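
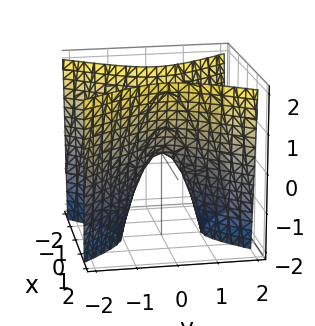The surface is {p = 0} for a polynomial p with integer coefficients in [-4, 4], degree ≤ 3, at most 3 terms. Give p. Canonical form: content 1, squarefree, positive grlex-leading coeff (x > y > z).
3*x^2 - 2*y^2 - z

deg p = 2. A saddle surface; a quadric.
Symmetries: mirror symmetry y ↦ −y ⇒ only even powers of y; the x ↦ −x reflection is a symmetry, so x appears only in even powers.
From the visible intercepts: one x-axis crossing is at x = 0; it crosses the y-axis at the gridline y = 0.
Fitting integer coefficients to these (and the overall shape) gives p.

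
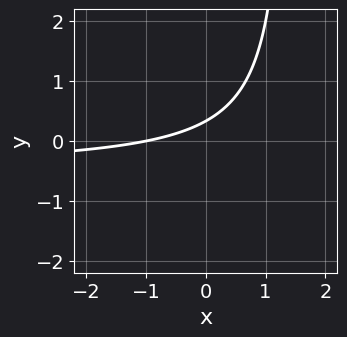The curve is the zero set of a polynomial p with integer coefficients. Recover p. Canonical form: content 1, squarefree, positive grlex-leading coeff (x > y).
2*x*y + x - 3*y + 1

deg p = 2. A generic line meets the curve in up to 2 points.
Observable constraints: it meets the x-axis at x = -1 (among the integer gridlines).
Putting this together gives p.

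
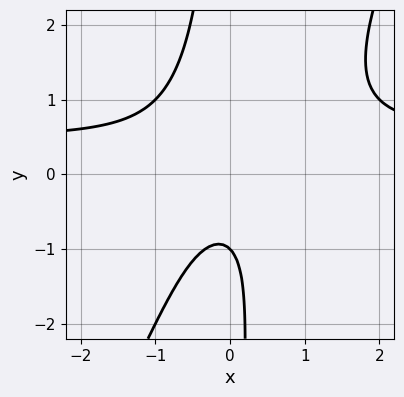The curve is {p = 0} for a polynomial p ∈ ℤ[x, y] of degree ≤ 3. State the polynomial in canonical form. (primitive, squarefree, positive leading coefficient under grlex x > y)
2*x^2*y - x*y^2 - x^2 - y - 1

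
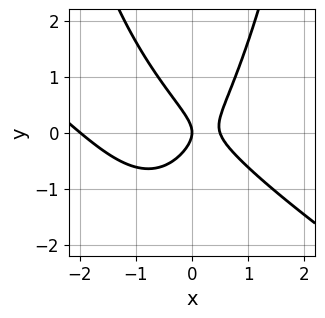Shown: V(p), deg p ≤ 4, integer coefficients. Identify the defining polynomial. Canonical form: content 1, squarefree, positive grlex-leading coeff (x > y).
2*x^3 + 3*x^2*y + 3*x^2 - 3*y^2 - 2*x

1. deg p = 3. The shape is more complex than any degree-2 curve.
2. Reading off the gridlines: among the integer gridlines, it crosses the x-axis at x ∈ {-2, 0}; one y-axis crossing is at y = 0.
3. Assembling these constraints gives the stated polynomial.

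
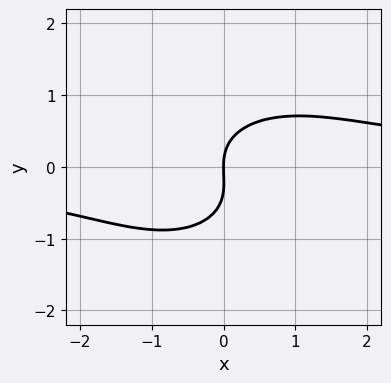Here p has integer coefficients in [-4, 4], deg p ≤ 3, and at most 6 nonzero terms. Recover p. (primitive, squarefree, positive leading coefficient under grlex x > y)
2*x^2*y + 3*y^3 + y^2 - 3*x

The degree is 3 — a generic line meets the curve in up to 3 points.
From the axis intercepts and sections: one y-axis crossing is at y = 0; it crosses the x-axis at the gridline x = 0.
Solving for integer coefficients yields p as stated.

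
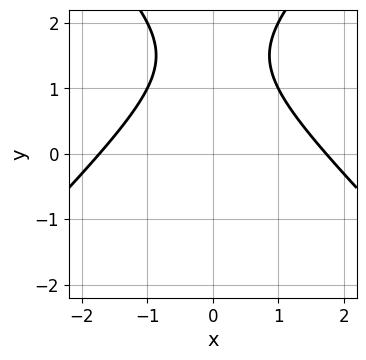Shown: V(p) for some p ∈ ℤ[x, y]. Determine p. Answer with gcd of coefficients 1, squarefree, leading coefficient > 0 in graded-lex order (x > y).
x^2 - y^2 + 3*y - 3

deg p = 2. A generic line meets the curve in up to 2 points.
Symmetries: the x ↦ −x reflection is a symmetry, so x appears only in even powers.
From the visible intercepts: it misses every integer gridline on the y-axis.
Assembling these constraints gives the stated polynomial.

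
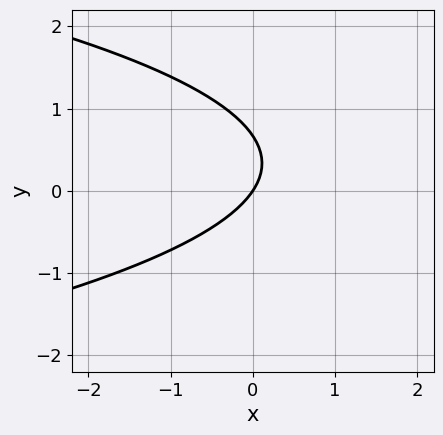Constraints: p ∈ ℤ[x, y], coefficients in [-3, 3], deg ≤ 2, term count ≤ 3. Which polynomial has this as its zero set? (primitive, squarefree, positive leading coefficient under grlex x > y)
(a) Degree: a generic line meets the curve in up to 2 points, so deg p = 2.
(b) Against the integer gridlines: it crosses the x-axis at the gridline x = 0; it crosses the y-axis at the gridline y = 0.
(c) Assembling these constraints gives the stated polynomial.

3*y^2 + 3*x - 2*y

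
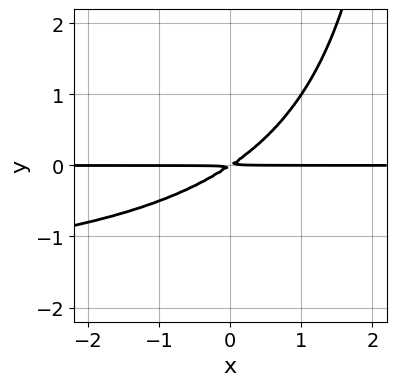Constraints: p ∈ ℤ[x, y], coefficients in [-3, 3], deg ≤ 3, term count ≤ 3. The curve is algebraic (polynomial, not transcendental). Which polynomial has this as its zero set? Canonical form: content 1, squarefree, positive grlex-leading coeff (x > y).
x*y^2 + 2*x*y - 3*y^2

First, degree: the shape is more complex than any degree-2 curve, so deg p = 3.
Then, reading off the gridlines: every point of the x-axis in the box is on the curve.
Finally, these observations pin down the coefficients.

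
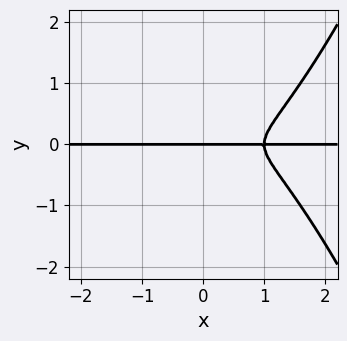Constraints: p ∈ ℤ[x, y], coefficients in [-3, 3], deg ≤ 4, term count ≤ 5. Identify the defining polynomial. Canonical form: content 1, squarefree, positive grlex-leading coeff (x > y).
2*x^3*y - 2*x^2*y - 3*y^3

Degree: the shape is more complex than any degree-3 curve, so deg p = 4.
From the axis intercepts and sections: the visible x-axis segment lies entirely on the curve; it crosses the y-axis at the gridline y = 0.
Solving for integer coefficients yields p as stated.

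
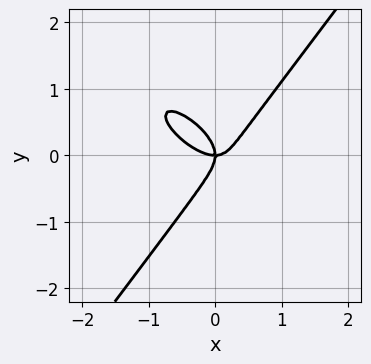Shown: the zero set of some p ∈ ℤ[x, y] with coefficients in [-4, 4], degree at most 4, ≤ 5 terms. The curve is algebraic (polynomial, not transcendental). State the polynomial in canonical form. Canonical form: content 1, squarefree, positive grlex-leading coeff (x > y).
3*x^3 + 3*x^2*y - 3*y^3 - 2*x*y

First, degree: the shape is more complex than any degree-2 curve, so deg p = 3.
Then, from the axis intercepts and sections: one x-axis crossing is at x = 0; one y-axis crossing is at y = 0.
Finally, these observations pin down the coefficients.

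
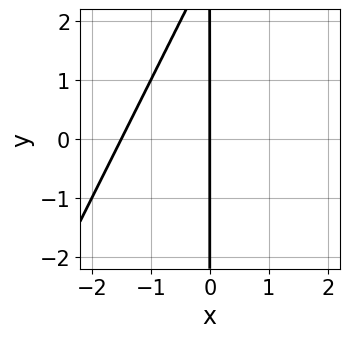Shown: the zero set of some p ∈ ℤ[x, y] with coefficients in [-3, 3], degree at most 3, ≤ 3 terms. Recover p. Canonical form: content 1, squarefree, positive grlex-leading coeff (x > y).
2*x^2 - x*y + 3*x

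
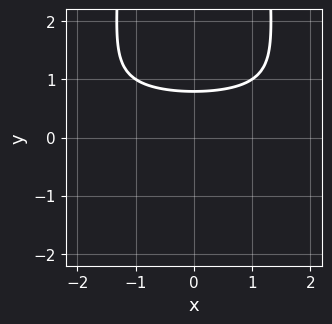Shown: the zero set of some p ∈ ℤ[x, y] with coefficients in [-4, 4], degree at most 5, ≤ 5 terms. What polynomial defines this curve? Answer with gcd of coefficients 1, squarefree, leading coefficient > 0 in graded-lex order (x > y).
(a) The degree is 4 — no degree-3 curve has this shape.
(b) Symmetries: it's symmetric under x → −x, forcing even powers of x.
(c) Observable constraints: the curve avoids every integer x-axis point in the box.
(d) Assembling these constraints gives the stated polynomial.

x^2*y^2 - y^2 - 3*y + 3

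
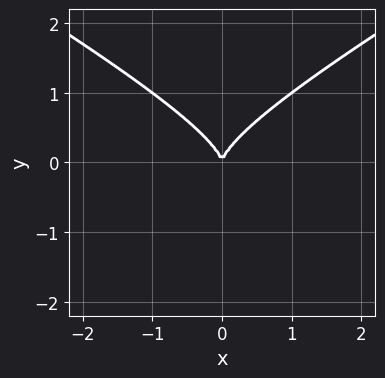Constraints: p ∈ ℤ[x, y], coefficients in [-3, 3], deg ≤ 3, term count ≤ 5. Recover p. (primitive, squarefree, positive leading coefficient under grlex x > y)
x^2*y - 3*y^3 + 2*x^2

(a) deg p = 3. A generic line meets the curve in up to 3 points.
(b) Symmetries: it's symmetric under x → −x, forcing even powers of x.
(c) From the axis intercepts and sections: it crosses the y-axis at the gridline y = 0; it meets the x-axis at x = 0 (among the integer gridlines).
(d) The integer polynomial consistent with all of this is the stated p.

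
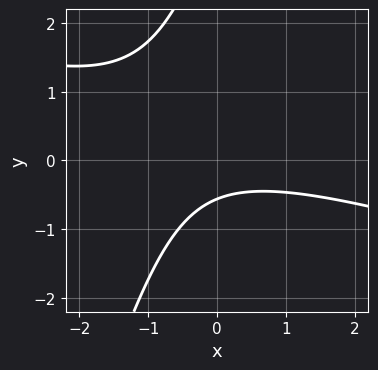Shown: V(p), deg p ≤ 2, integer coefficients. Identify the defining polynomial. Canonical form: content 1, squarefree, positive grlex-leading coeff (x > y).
1. deg p = 2. No degree-1 curve has this shape.
2. Checking where it meets the axes: the curve avoids every integer x-axis point in the box.
3. Fitting integer coefficients to these (and the overall shape) gives p.

x^2 + 3*x*y - y^2 + 3*y + 2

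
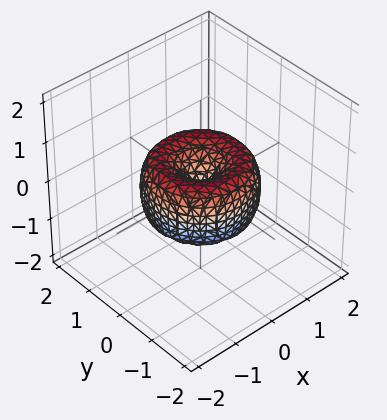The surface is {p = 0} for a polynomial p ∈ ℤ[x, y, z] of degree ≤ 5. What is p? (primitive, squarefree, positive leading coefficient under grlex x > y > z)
2*x^4 + 4*x^2*y^2 + 2*y^4 - 3*x^2 - 3*y^2 + 2*z^2

(a) deg p = 4. A generic line meets the surface in up to 4 points.
(b) Symmetry: every cross-section ⟂ z is a circle, so x, y appear only via x² + y².
(c) From the visible intercepts: a circular section at z = 0 has radius between 1 and 2; it meets the x-axis at x = 0 (among the integer gridlines); it meets the y-axis at y = 0 (among the integer gridlines); it meets the z-axis at z = 0 (among the integer gridlines).
(d) Together with the visible shape, these determine p as stated.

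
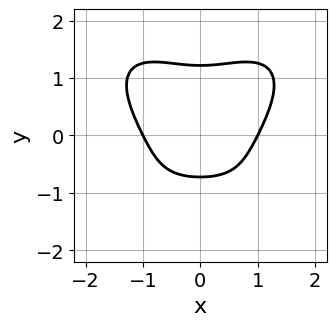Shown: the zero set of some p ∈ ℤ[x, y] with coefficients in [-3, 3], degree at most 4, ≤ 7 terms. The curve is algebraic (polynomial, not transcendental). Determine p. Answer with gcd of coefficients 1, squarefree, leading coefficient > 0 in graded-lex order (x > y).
First, the degree is 4 — a generic line meets the curve in up to 4 points.
Then, symmetries: the x ↦ −x reflection is a symmetry, so x appears only in even powers.
Next, reading off the gridlines: among the integer gridlines, it crosses the x-axis at x ∈ {-1, 1}.
Finally, matching integer coefficients to the picture gives p.

x^4 + y^4 - x^2*y - y - 1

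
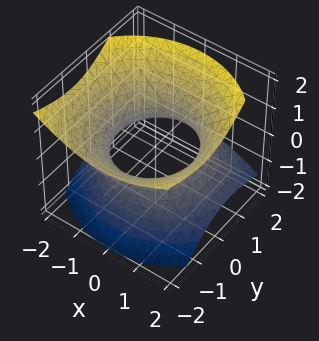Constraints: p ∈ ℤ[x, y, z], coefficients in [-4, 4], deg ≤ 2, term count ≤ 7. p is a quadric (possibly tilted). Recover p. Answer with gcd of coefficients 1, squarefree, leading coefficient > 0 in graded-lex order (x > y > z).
2*x^2 + 2*y^2 + 2*y*z - 3*z^2 - 3

1. The degree is 2 — a generic line meets the surface in up to 2 points.
2. Observable constraints: the surface avoids every integer z-axis point in the box.
3. Together with the visible shape, these determine p as stated.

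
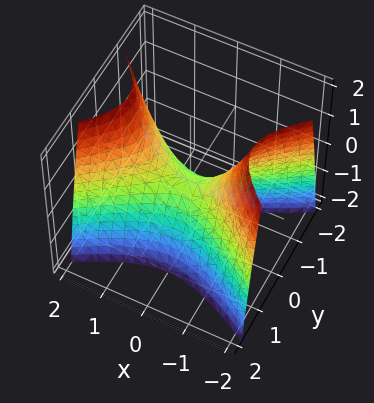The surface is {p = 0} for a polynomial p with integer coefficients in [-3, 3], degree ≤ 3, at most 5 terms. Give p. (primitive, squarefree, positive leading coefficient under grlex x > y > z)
x^2 - 2*y^2 - z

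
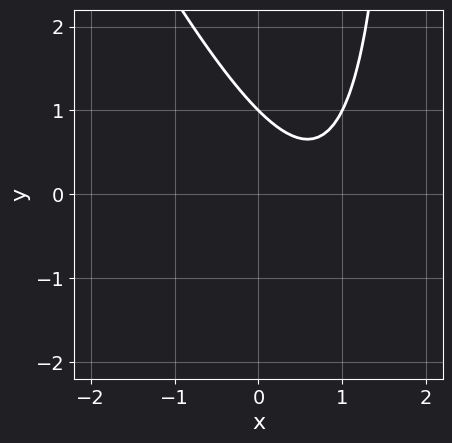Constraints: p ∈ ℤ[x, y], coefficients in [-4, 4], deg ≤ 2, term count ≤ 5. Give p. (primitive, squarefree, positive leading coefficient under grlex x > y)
2*x^2 + x*y - 3*x - 2*y + 2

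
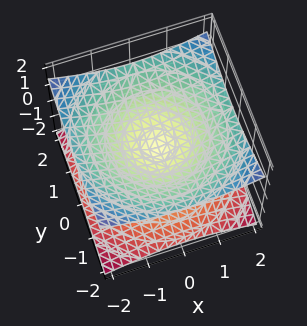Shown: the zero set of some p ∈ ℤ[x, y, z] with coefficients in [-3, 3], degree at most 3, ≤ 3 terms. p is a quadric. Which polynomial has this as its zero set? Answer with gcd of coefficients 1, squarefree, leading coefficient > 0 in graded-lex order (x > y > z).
x^2 + y^2 - 3*z^2

First, deg p = 2. Two nappes meeting at a single point; a quadric.
Next, symmetry: every cross-section ⟂ z is a circle, so x, y appear only via x² + y²; it's symmetric under z → −z, forcing even powers of z.
Then, from the axis intercepts and sections: it crosses the z-axis at the gridline z = 0; one y-axis crossing is at y = 0.
Finally, fitting integer coefficients to these (and the overall shape) gives p.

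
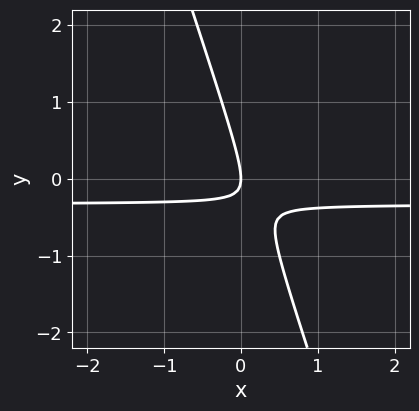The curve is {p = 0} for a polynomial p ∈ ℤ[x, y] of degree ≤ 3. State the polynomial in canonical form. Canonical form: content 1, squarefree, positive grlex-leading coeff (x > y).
First, degree: no degree-1 curve has this shape, so deg p = 2.
Then, from the visible intercepts: one x-axis crossing is at x = 0; one y-axis crossing is at y = 0.
Finally, matching integer coefficients to the picture gives p.

3*x*y + y^2 + x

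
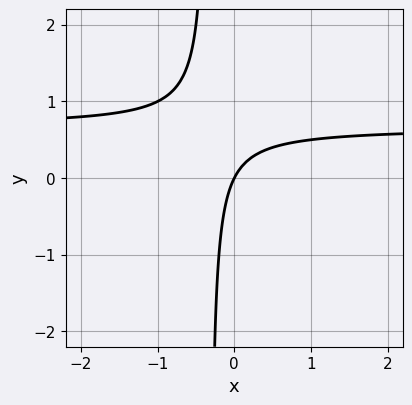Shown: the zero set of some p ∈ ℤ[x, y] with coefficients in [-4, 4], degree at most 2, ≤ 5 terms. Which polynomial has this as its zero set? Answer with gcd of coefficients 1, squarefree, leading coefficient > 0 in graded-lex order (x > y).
3*x*y - 2*x + y

1. Degree: the shape is more complex than any degree-1 curve, so deg p = 2.
2. Against the integer gridlines: it meets the x-axis at x = 0 (among the integer gridlines); it crosses the y-axis at the gridline y = 0.
3. Putting this together gives p.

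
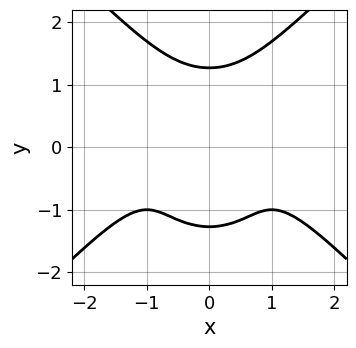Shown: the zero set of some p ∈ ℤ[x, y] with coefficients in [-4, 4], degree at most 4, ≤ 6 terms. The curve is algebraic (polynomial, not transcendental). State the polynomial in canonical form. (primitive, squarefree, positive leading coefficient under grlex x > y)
x^4 - y^4 + 2*x^2*y + y^2 + 1

First, the degree is 4 — the shape is more complex than any degree-3 curve.
Next, symmetries: the x ↦ −x reflection is a symmetry, so x appears only in even powers.
Then, from the axis intercepts and sections: it misses every integer gridline on the x-axis.
Finally, matching integer coefficients to the picture gives p.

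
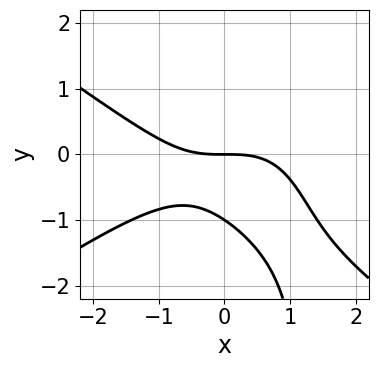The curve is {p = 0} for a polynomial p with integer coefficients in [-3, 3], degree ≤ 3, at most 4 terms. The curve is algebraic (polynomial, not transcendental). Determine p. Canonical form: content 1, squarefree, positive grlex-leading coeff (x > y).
x^3 - 2*x*y^2 + 3*y^2 + 3*y

First, degree: a generic line meets the curve in up to 3 points, so deg p = 3.
Then, reading off the gridlines: the y-axis gridline crossings are at y ∈ {-1, 0}; it meets the x-axis at x = 0 (among the integer gridlines).
Finally, fitting integer coefficients to these (and the overall shape) gives p.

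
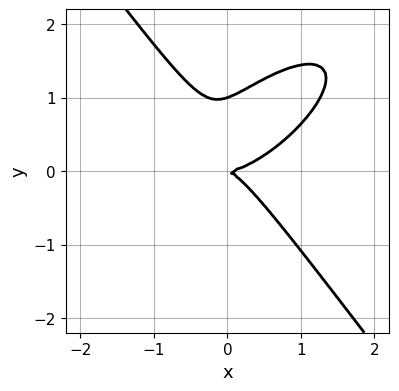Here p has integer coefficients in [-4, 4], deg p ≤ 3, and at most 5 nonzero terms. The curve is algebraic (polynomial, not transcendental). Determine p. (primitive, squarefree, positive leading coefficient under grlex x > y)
3*x^3 - 3*x^2*y + 3*y^3 - x*y - 3*y^2

deg p = 3. The shape is more complex than any degree-2 curve.
Reading off the gridlines: it crosses the x-axis at the gridline x = 0; among the integer gridlines, it crosses the y-axis at y ∈ {0, 1}.
Solving for integer coefficients yields p as stated.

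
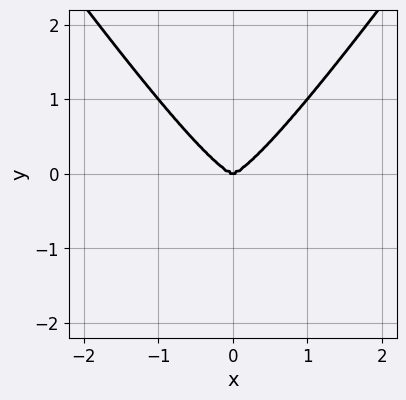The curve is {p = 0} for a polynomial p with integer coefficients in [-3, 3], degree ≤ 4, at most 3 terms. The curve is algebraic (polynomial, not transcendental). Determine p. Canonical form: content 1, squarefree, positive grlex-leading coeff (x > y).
2*x^4 - x^2*y^2 - y^3

(a) deg p = 4. No degree-3 curve has this shape.
(b) Symmetries: mirror symmetry x ↦ −x ⇒ only even powers of x.
(c) Checking where it meets the axes: one x-axis crossing is at x = 0; one y-axis crossing is at y = 0.
(d) These observations pin down the coefficients.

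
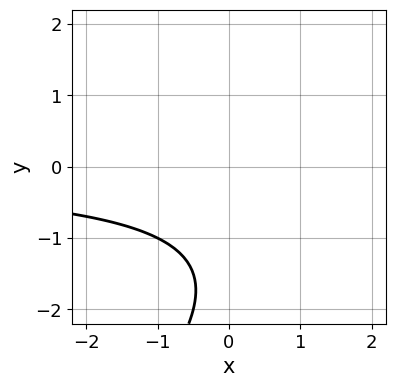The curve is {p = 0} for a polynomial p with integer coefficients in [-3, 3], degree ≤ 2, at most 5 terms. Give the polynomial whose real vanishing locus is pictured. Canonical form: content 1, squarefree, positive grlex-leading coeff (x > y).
1. Degree: no degree-1 curve has this shape, so deg p = 2.
2. Observable constraints: no y-intercept at any integer in the box; it misses every integer gridline on the x-axis.
3. Fitting integer coefficients to these (and the overall shape) gives p.

x*y - y^2 - 3*y - 3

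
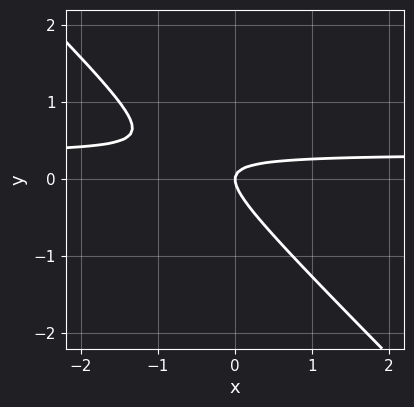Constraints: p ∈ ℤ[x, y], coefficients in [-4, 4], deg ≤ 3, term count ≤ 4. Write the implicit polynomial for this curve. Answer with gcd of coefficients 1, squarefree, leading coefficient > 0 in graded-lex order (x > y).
1. deg p = 2. No degree-1 curve has this shape.
2. Against the integer gridlines: it meets the x-axis at x = 0 (among the integer gridlines); one y-axis crossing is at y = 0.
3. Together with the visible shape, these determine p as stated.

3*x*y + 3*y^2 - x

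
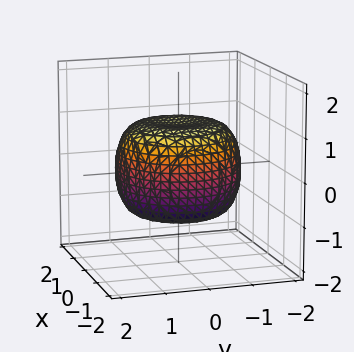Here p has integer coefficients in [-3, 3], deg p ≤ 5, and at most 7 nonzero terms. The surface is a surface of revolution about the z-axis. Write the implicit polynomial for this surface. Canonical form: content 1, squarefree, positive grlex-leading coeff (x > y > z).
1. The degree is 4 — a generic line meets the surface in up to 4 points.
2. Symmetries: rotational symmetry about the z-axis ⇒ p depends on x, y only through x² + y².
3. Checking where it meets the axes: a circular section at z = 0 has radius between 1 and 2; among the integer gridlines, it crosses the z-axis at z ∈ {-1, 1}.
4. Assembling these constraints gives the stated polynomial.

x^4 + 2*x^2*y^2 + y^4 - x^2 - y^2 + 2*z^2 - 2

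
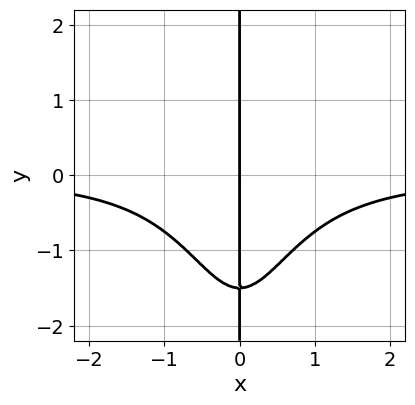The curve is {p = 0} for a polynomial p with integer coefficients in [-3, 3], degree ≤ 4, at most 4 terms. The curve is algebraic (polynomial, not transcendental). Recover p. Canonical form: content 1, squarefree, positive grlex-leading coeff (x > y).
2*x^3*y + 2*x*y + 3*x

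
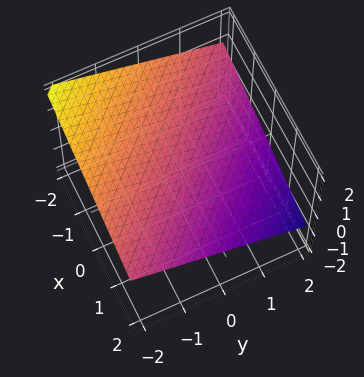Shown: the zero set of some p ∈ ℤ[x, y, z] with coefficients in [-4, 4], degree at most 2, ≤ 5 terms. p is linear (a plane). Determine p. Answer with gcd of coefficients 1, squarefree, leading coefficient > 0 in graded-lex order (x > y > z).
(a) deg p = 1. The surface is flat (a plane).
(b) Observable constraints: it crosses the x-axis at the gridline x = 2; it crosses the y-axis at the gridline y = 2.
(c) Assembling these constraints gives the stated polynomial.

x + y + 3*z - 2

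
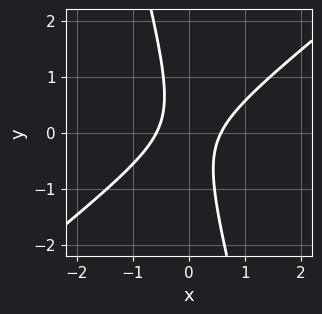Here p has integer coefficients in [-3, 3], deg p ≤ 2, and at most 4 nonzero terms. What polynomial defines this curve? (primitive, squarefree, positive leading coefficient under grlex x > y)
(a) deg p = 2.
(b) Checking where it meets the axes: the curve avoids every integer y-axis point in the box.
(c) The integer polynomial consistent with all of this is the stated p.

3*x^2 - 3*x*y - y^2 - 1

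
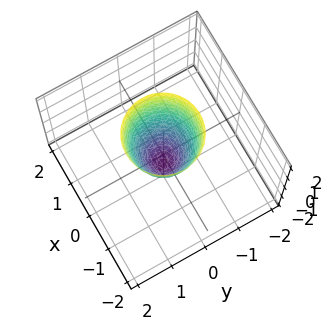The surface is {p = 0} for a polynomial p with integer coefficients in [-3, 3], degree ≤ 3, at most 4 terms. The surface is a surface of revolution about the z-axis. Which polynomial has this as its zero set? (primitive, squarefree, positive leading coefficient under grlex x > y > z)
3*x^2 + 3*y^2 - z - 1

(a) deg p = 2.
(b) Symmetry: the z-axis is an axis of rotation, so x and y enter only as x² + y².
(c) From the visible intercepts: a circular section at z = 2 has radius exactly 1; it crosses the z-axis at the gridline z = -1.
(d) Fitting integer coefficients to these (and the overall shape) gives p.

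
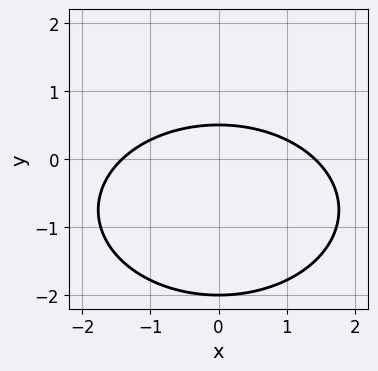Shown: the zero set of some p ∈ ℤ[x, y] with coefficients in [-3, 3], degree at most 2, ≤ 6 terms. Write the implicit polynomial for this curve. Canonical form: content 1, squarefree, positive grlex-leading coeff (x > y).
x^2 + 2*y^2 + 3*y - 2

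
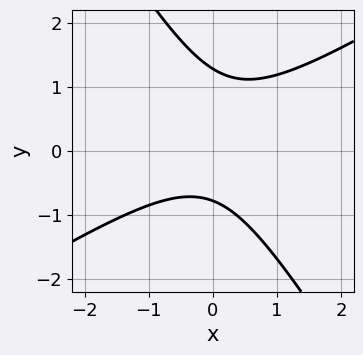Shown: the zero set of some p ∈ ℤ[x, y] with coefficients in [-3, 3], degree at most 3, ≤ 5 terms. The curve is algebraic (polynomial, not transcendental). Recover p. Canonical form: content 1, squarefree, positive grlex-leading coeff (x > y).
2*x^2 - 2*x*y - 2*y^2 + y + 2

1. Degree: no degree-1 curve has this shape, so deg p = 2.
2. Observable constraints: no x-intercept at any integer in the box.
3. Fitting integer coefficients to these (and the overall shape) gives p.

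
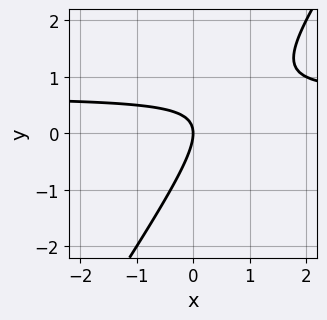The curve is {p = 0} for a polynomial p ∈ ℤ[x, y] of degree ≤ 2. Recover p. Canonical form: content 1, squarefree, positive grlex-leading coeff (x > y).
(a) The degree is 2 — the shape is more complex than any degree-1 curve.
(b) From the axis intercepts and sections: one y-axis crossing is at y = 0; it meets the x-axis at x = 0 (among the integer gridlines).
(c) Solving for integer coefficients yields p as stated.

3*x*y - 2*y^2 - 2*x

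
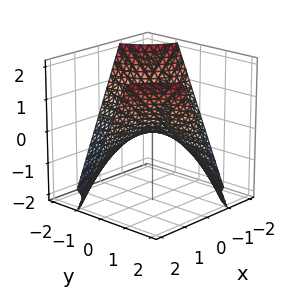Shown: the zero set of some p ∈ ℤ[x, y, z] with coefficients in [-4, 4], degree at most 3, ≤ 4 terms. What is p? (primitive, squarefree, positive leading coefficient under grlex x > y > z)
First, deg p = 2. A saddle surface; a quadric.
Next, reading off the gridlines: the visible y-axis segment lies entirely on the surface; the visible x-axis segment lies entirely on the surface; one z-axis crossing is at z = 0.
Finally, putting this together gives p.

x*y - z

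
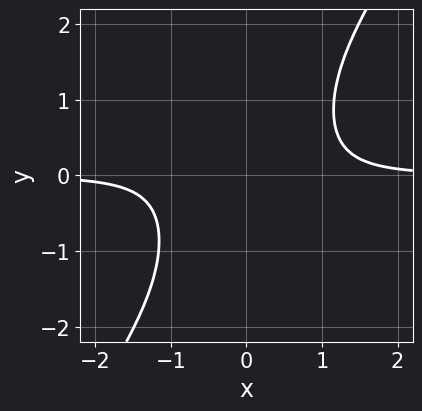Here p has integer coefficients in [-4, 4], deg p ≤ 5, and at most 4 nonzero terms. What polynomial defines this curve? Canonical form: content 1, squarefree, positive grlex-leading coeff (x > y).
1. Degree: no degree-3 curve has this shape, so deg p = 4.
2. Observable constraints: the curve avoids every integer y-axis point in the box; no x-intercept at any integer in the box.
3. Fitting integer coefficients to these (and the overall shape) gives p.

3*x^3*y - 2*x^2*y^2 - 2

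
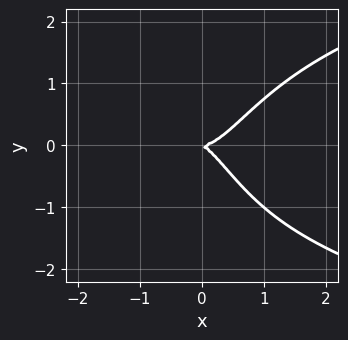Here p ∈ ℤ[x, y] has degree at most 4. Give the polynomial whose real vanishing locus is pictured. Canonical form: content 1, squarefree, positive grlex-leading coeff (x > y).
Degree: no degree-3 curve has this shape, so deg p = 4.
Against the integer gridlines: it meets the x-axis at x = 0 (among the integer gridlines); it crosses the y-axis at the gridline y = 0.
Matching integer coefficients to the picture gives p.

2*x^2*y^2 - 3*x^3 + x*y + 2*y^2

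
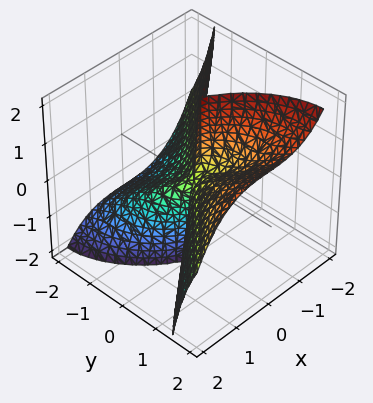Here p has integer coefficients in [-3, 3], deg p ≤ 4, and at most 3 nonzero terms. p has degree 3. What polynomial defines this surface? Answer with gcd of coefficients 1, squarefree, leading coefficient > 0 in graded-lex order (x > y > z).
(a) deg p = 3. No degree-2 surface has this shape.
(b) Against the integer gridlines: it crosses the x-axis at the gridline x = 0; every point of the z-axis in the box is on the surface; it meets the y-axis at y = 0 (among the integer gridlines).
(c) Together with the visible shape, these determine p as stated.

2*x^3 - 2*y^3 + 3*y^2*z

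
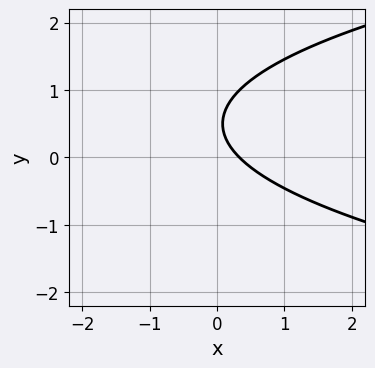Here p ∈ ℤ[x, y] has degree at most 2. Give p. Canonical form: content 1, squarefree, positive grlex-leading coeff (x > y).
First, deg p = 2. A generic line meets the curve in up to 2 points.
Next, against the integer gridlines: no y-intercept at any integer in the box.
Finally, these observations pin down the coefficients.

3*y^2 - 3*x - 3*y + 1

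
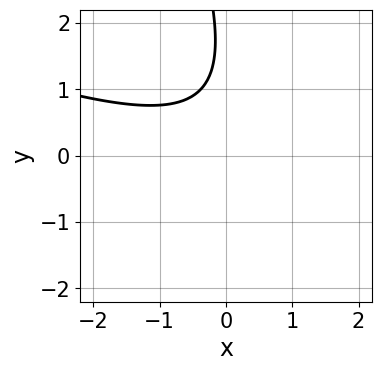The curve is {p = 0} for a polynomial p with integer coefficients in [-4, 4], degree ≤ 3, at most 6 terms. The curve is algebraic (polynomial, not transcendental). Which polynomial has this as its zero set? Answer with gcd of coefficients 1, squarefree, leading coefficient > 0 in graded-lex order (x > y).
x^2 + 3*x*y + y^2 - 3*y + 3

The degree is 2 — the shape is more complex than any degree-1 curve.
From the visible intercepts: no x-intercept at any integer in the box; the curve avoids every integer y-axis point in the box.
Fitting integer coefficients to these (and the overall shape) gives p.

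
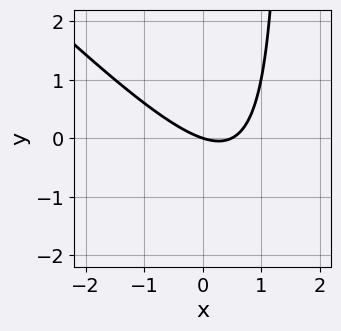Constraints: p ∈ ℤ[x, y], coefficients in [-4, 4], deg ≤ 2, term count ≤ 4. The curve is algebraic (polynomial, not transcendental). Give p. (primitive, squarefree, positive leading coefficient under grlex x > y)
Degree: the shape is more complex than any degree-1 curve, so deg p = 2.
Checking where it meets the axes: it meets the x-axis at x = 0 (among the integer gridlines); one y-axis crossing is at y = 0.
Together with the visible shape, these determine p as stated.

2*x^2 + 2*x*y - x - 3*y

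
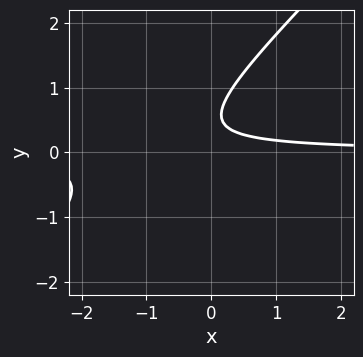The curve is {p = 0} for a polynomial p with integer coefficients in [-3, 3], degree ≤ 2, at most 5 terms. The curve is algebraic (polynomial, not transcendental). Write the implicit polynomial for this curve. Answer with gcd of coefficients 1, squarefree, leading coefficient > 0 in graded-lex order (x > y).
3*x*y - 3*y^2 + 3*y - 1

First, the degree is 2 — the shape is more complex than any degree-1 curve.
Then, from the visible intercepts: the curve avoids every integer x-axis point in the box; the curve avoids every integer y-axis point in the box.
Finally, the integer polynomial consistent with all of this is the stated p.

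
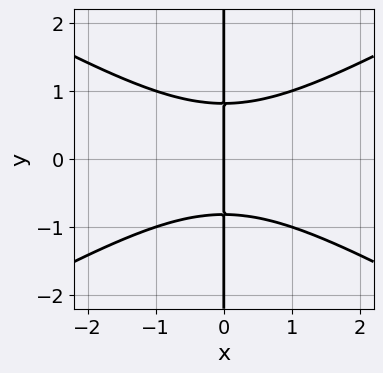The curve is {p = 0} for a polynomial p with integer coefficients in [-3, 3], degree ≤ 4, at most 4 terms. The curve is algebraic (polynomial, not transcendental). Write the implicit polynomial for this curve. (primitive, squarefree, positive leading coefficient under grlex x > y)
deg p = 3. A generic line meets the curve in up to 3 points.
Symmetries: mirror symmetry y ↦ −y ⇒ only even powers of y.
Against the integer gridlines: one x-axis crossing is at x = 0; every point of the y-axis in the box is on the curve.
These observations pin down the coefficients.

x^3 - 3*x*y^2 + 2*x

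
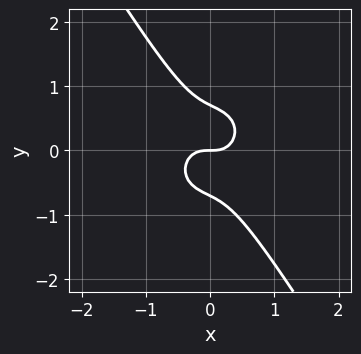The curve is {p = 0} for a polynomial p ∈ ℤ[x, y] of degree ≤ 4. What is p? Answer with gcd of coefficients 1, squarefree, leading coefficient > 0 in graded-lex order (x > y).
1. deg p = 3. The shape is more complex than any degree-2 curve.
2. From the visible intercepts: one x-axis crossing is at x = 0; it crosses the y-axis at the gridline y = 0.
3. These observations pin down the coefficients.

3*x^3 + 2*x*y^2 + 2*y^3 - y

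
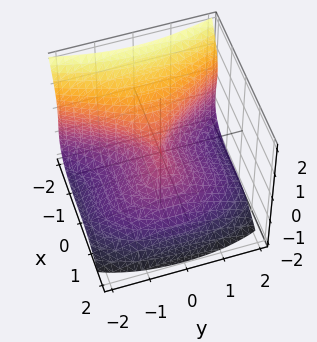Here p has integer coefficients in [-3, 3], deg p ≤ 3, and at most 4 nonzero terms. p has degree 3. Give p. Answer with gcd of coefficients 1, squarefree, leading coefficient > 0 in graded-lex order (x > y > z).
1. Degree: no degree-2 surface has this shape, so deg p = 3.
2. From the axis intercepts and sections: it crosses the z-axis at the gridline z = 0; it meets the x-axis at x = 0 (among the integer gridlines); it meets the y-axis at y = 0 (among the integer gridlines).
3. Fitting integer coefficients to these (and the overall shape) gives p.

3*x^3 - x^2*z + 3*z^3 + 3*y^2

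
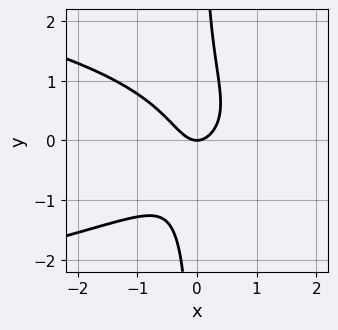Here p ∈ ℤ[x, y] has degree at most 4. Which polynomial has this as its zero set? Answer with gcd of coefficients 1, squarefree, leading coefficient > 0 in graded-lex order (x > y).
2*x*y^2 + 2*x^2 - y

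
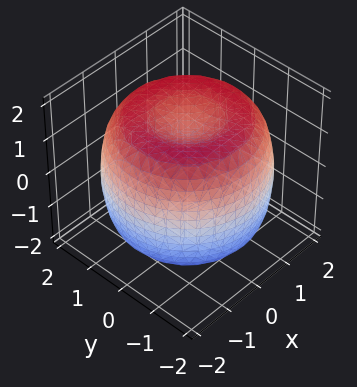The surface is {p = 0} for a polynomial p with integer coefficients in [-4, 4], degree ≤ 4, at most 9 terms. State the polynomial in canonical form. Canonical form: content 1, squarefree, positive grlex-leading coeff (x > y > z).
First, degree: no degree-3 surface has this shape, so deg p = 4.
Then, by symmetry, every cross-section ⟂ z is a circle, so x, y appear only via x² + y².
Then, from the axis intercepts and sections: a circular section at z = 0 has radius between 1 and 2.
Finally, these observations pin down the coefficients.

x^4 + 2*x^2*y^2 + y^4 - 3*x^2 - 3*y^2 + 2*z^2 - 3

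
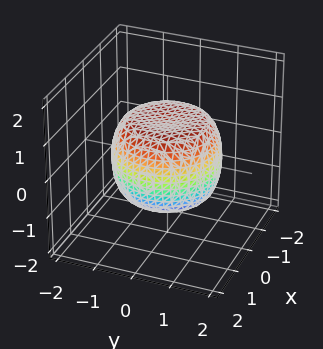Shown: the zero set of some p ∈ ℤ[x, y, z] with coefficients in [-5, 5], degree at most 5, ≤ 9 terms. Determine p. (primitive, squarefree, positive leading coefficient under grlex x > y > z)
First, degree: the shape is more complex than any degree-3 surface, so deg p = 4.
Next, by symmetry, every cross-section ⟂ z is a circle, so x, y appear only via x² + y².
Next, against the integer gridlines: among the integer gridlines, it crosses the z-axis at z ∈ {-1, 1}; a circular section at z = 1 has radius exactly 1.
Finally, these observations pin down the coefficients.

2*x^4 + 4*x^2*y^2 + 2*y^4 - 2*x^2 - 2*y^2 + 3*z^2 - 3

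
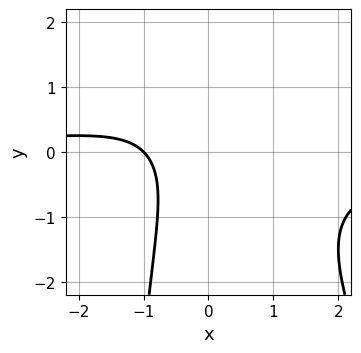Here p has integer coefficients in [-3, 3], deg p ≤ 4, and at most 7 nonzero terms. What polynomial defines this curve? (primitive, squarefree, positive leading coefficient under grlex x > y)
1. Degree: a generic line meets the curve in up to 3 points, so deg p = 3.
2. Observable constraints: it meets the x-axis at x = -1 (among the integer gridlines); the curve avoids every integer y-axis point in the box.
3. The integer polynomial consistent with all of this is the stated p.

3*x^2*y + x*y^2 + 2*y^2 + 3*x + 3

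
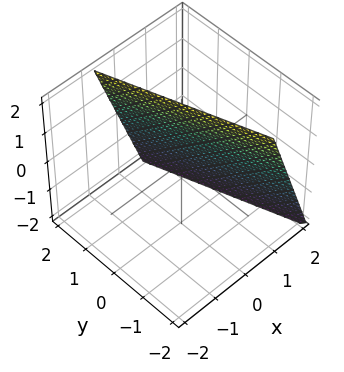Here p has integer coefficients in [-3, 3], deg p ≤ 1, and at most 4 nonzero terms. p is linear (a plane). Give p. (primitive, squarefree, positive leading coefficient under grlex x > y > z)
3*x + y + z - 2

First, deg p = 1. Every cross-section is a straight line — this is a plane.
Then, against the integer gridlines: it crosses the z-axis at the gridline z = 2; it meets the y-axis at y = 2 (among the integer gridlines).
Finally, matching integer coefficients to the picture gives p.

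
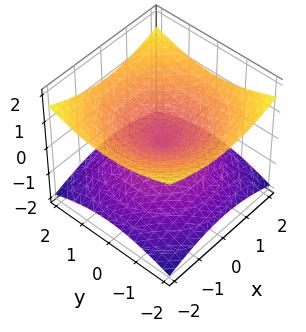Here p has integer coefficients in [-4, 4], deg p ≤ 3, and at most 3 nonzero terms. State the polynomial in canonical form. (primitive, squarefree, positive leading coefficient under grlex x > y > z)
x^2 + y^2 - 3*z^2

1. The degree is 2 — a double cone through the origin; a quadric.
2. Symmetries: rotational symmetry about the z-axis ⇒ p depends on x, y only through x² + y²; the z ↦ −z reflection is a symmetry, so z appears only in even powers.
3. Checking where it meets the axes: one x-axis crossing is at x = 0; one y-axis crossing is at y = 0; a circular section at z = -1 has radius between 1 and 2.
4. Together with the visible shape, these determine p as stated.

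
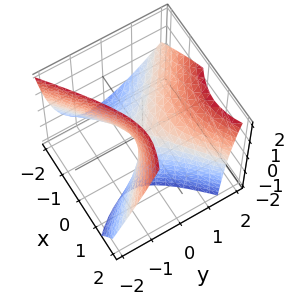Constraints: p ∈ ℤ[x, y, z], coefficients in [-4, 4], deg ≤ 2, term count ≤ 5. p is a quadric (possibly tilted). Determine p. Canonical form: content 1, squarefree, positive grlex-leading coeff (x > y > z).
2*x^2 - 2*x*z - 3*y^2 + 2*y*z + 2*z

1. The degree is 2 — the shape is more complex than any degree-1 surface.
2. Observable constraints: it crosses the y-axis at the gridline y = 0; it meets the z-axis at z = 0 (among the integer gridlines); it crosses the x-axis at the gridline x = 0.
3. Assembling these constraints gives the stated polynomial.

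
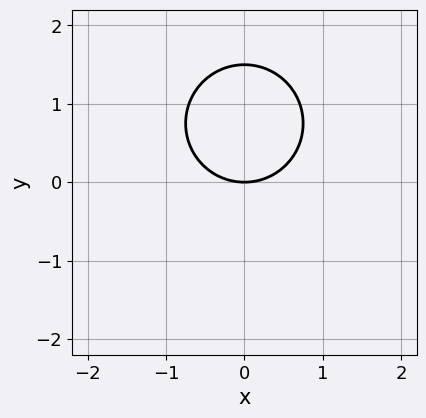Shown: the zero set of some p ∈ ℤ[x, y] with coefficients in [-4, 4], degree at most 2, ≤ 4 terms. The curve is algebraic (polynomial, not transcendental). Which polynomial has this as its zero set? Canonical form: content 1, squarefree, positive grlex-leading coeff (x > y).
2*x^2 + 2*y^2 - 3*y

1. deg p = 2. The shape is more complex than any degree-1 curve.
2. Symmetries: mirror symmetry x ↦ −x ⇒ only even powers of x.
3. Observable constraints: it crosses the y-axis at the gridline y = 0; one x-axis crossing is at x = 0.
4. Solving for integer coefficients yields p as stated.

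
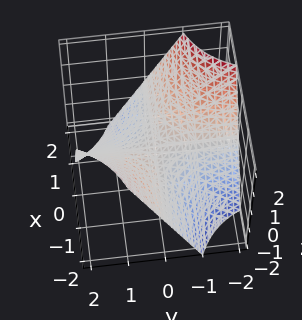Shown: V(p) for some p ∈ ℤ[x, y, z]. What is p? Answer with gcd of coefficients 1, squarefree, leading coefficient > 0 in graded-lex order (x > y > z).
x*y + z

First, deg p = 2.
Next, reading off the gridlines: the visible x-axis segment lies entirely on the surface; every point of the y-axis in the box is on the surface; it crosses the z-axis at the gridline z = 0.
Finally, these observations pin down the coefficients.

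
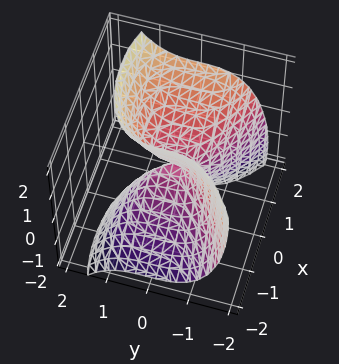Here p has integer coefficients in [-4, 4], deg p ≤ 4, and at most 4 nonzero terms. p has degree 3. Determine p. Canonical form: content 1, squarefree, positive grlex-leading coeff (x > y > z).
3*y^3 + 3*x^2 - 3*x*z - 2*z^2

(a) The degree is 3 — the shape is more complex than any degree-2 surface.
(b) Against the integer gridlines: one x-axis crossing is at x = 0; it crosses the y-axis at the gridline y = 0; it meets the z-axis at z = 0 (among the integer gridlines).
(c) Solving for integer coefficients yields p as stated.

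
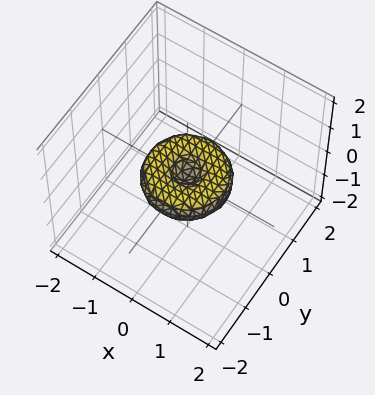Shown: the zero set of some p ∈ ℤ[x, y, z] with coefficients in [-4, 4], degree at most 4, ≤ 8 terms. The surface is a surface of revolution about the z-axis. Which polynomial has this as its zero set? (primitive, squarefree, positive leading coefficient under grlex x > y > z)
The degree is 4 — a generic line meets the surface in up to 4 points.
Symmetry: every cross-section ⟂ z is a circle, so x, y appear only via x² + y².
Against the integer gridlines: a circular section at z = 0 has radius exactly 1; among the integer gridlines, it crosses the x-axis at x ∈ {-1, 0, 1}; it meets the z-axis at z = 0 (among the integer gridlines); the y-axis gridline crossings are at y ∈ {-1, 0, 1}.
Assembling these constraints gives the stated polynomial.

x^4 + 2*x^2*y^2 + y^4 - x^2 - y^2 + 2*z^2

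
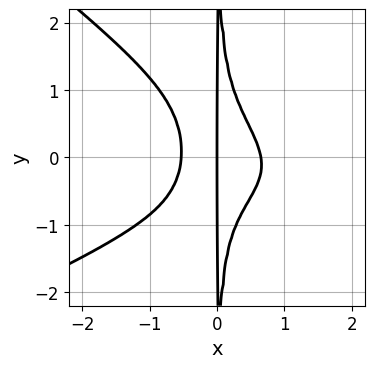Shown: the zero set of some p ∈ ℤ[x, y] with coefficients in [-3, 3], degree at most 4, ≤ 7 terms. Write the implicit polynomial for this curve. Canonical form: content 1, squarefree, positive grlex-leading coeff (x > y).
x^4 - x^3*y - 3*x^2*y^2 - 3*x^3 + x

1. deg p = 4. The shape is more complex than any degree-3 curve.
2. From the axis intercepts and sections: one x-axis crossing is at x = 0; the visible y-axis segment lies entirely on the curve.
3. These observations pin down the coefficients.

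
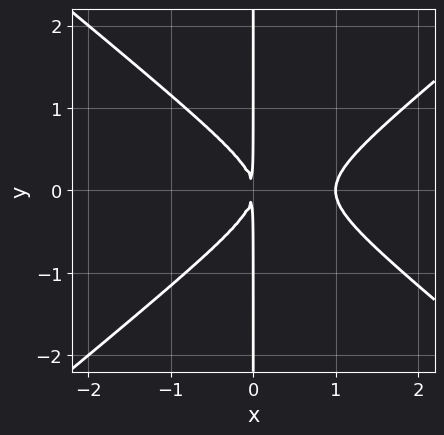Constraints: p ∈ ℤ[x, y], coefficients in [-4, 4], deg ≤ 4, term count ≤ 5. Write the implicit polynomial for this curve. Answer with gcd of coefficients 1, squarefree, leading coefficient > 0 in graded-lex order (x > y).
First, deg p = 3. No degree-2 curve has this shape.
Then, symmetries: it's symmetric under y → −y, forcing even powers of y.
Next, from the axis intercepts and sections: the visible y-axis segment lies entirely on the curve; it crosses the x-axis at the gridline x = 1.
Finally, together with the visible shape, these determine p as stated.

2*x^3 - 3*x*y^2 - 2*x^2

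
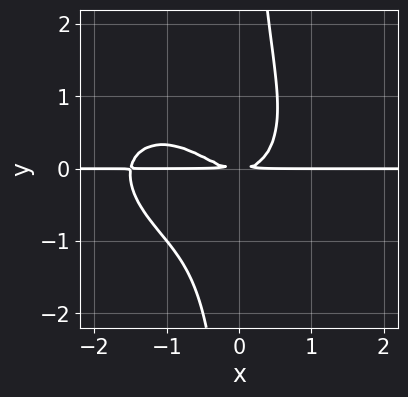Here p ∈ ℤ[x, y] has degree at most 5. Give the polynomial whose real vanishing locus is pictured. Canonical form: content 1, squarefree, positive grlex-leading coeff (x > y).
(a) The degree is 4 — no degree-3 curve has this shape.
(b) From the axis intercepts and sections: the visible x-axis segment lies entirely on the curve.
(c) These observations pin down the coefficients.

2*x^3*y + x^2*y^2 + 3*x*y^3 + 3*x^2*y - 3*y^2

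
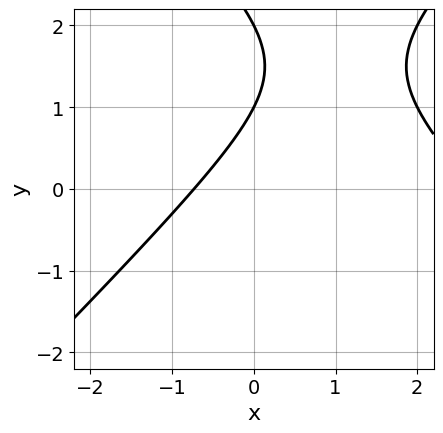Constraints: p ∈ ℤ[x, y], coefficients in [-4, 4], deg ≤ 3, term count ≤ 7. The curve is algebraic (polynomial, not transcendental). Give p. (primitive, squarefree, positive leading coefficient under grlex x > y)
(a) The degree is 2 — no degree-1 curve has this shape.
(b) Reading off the gridlines: among the integer gridlines, it crosses the y-axis at y ∈ {1, 2}.
(c) Putting this together gives p.

x^2 - y^2 - 2*x + 3*y - 2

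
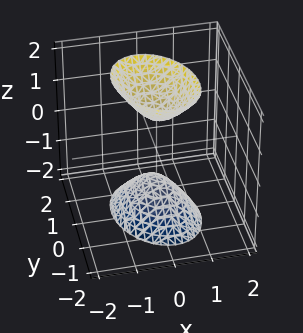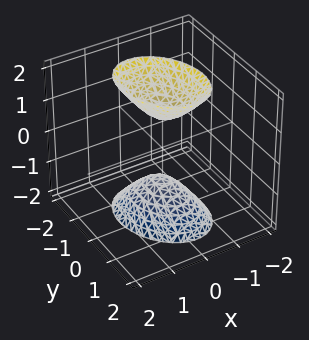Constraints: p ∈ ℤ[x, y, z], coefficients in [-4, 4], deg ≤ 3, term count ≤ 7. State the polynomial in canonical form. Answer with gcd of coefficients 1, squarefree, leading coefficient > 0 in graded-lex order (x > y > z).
3*x^2 + x*y + 2*y^2 - z^2 + 1

1. There are 2 components. They look like related sheets of one shape, so recover p as a whole.
2. The degree is 2 — the shape is more complex than any degree-1 surface.
3. From the axis intercepts and sections: the z-axis gridline crossings are at z ∈ {-1, 1}; it misses every integer gridline on the x-axis.
4. Together with the visible shape, these determine p as stated.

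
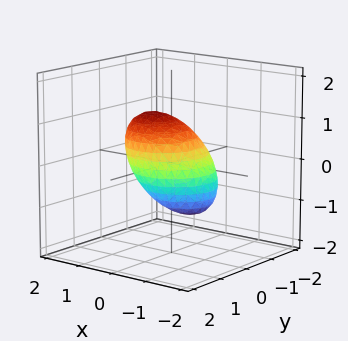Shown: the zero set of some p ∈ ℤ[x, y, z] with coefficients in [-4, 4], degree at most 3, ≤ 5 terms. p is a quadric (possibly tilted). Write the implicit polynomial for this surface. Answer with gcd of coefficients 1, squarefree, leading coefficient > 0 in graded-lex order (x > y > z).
(a) deg p = 2.
(b) Checking where it meets the axes: the y-axis gridline crossings are at y ∈ {-1, 1}; the z-axis gridline crossings are at z ∈ {-1, 1}; among the integer gridlines, it crosses the x-axis at x ∈ {-1, 1}.
(c) Solving for integer coefficients yields p as stated.

x^2 - x*z + y^2 + z^2 - 1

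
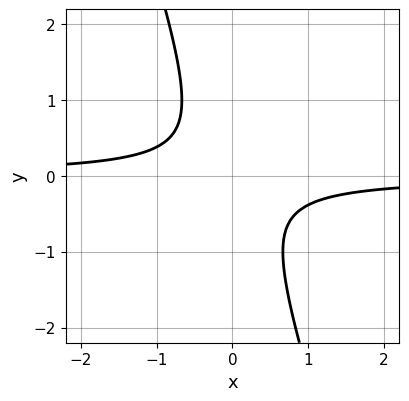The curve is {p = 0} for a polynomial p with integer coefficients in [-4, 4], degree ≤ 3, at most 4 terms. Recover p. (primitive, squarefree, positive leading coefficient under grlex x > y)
(a) Degree: a generic line meets the curve in up to 2 points, so deg p = 2.
(b) From the visible intercepts: no x-intercept at any integer in the box; no y-intercept at any integer in the box.
(c) Assembling these constraints gives the stated polynomial.

3*x*y + y^2 + 1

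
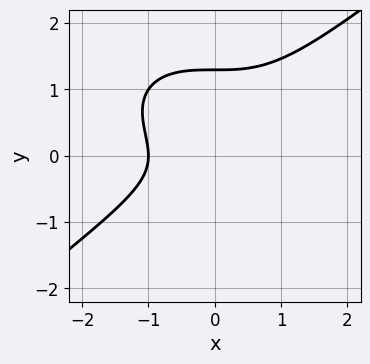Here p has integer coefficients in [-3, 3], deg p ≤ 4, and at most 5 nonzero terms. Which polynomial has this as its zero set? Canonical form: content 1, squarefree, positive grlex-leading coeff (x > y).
x^3 - 2*y^3 + 2*y^2 + 1

1. deg p = 3.
2. Checking where it meets the axes: one x-axis crossing is at x = -1.
3. The integer polynomial consistent with all of this is the stated p.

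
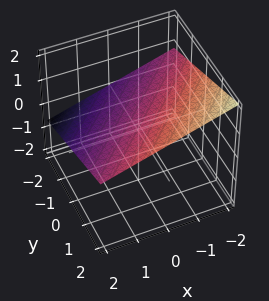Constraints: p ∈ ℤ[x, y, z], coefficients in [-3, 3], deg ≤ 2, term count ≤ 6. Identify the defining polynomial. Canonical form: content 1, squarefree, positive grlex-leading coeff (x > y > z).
The degree is 1 — the surface is flat (a plane).
Observable constraints: it meets the y-axis at y = -2 (among the integer gridlines); it crosses the x-axis at the gridline x = 2.
Assembling these constraints gives the stated polynomial.

x - y + 3*z - 2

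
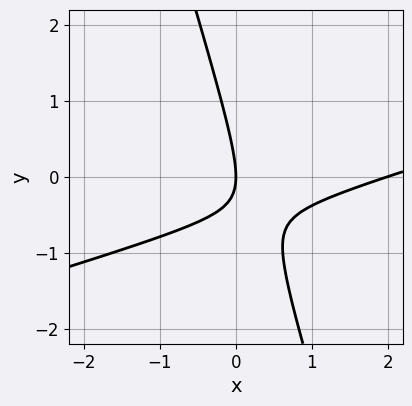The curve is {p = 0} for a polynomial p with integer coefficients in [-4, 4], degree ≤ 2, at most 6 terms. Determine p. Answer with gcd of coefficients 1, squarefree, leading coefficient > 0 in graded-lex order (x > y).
(a) The degree is 2 — a generic line meets the curve in up to 2 points.
(b) From the axis intercepts and sections: it crosses the y-axis at the gridline y = 0; among the integer gridlines, it crosses the x-axis at x ∈ {0, 2}.
(c) Matching integer coefficients to the picture gives p.

x^2 - 3*x*y - y^2 - 2*x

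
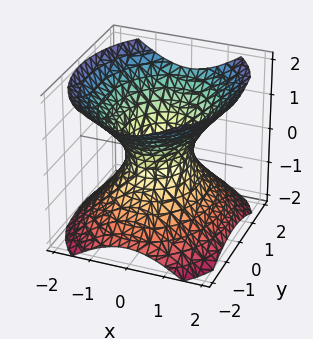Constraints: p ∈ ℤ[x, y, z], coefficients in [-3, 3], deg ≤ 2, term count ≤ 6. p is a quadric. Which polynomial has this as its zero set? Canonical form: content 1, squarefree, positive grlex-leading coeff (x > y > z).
3*x^2 + 2*y^2 - 3*z^2 - 2

1. The degree is 2 — an hourglass — one-sheet hyperboloid; a quadric.
2. Symmetries: it's symmetric under x → −x, forcing even powers of x; mirror symmetry y ↦ −y ⇒ only even powers of y; mirror symmetry z ↦ −z ⇒ only even powers of z.
3. From the axis intercepts and sections: it misses every integer gridline on the z-axis; among the integer gridlines, it crosses the y-axis at y ∈ {-1, 1}.
4. Assembling these constraints gives the stated polynomial.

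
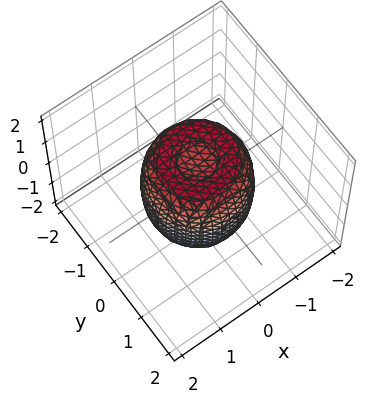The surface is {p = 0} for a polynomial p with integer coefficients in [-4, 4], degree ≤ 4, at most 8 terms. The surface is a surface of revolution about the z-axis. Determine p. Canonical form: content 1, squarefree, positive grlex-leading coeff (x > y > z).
First, degree: no degree-3 surface has this shape, so deg p = 4.
Then, symmetries: rotational symmetry about the z-axis ⇒ p depends on x, y only through x² + y².
Next, against the integer gridlines: the z-axis gridline crossings are at z ∈ {-1, 1}; a circular section at z = 0 has radius between 1 and 2.
Finally, matching integer coefficients to the picture gives p.

2*x^4 + 4*x^2*y^2 + 2*y^4 - 2*x^2 - 2*y^2 + z^2 - 1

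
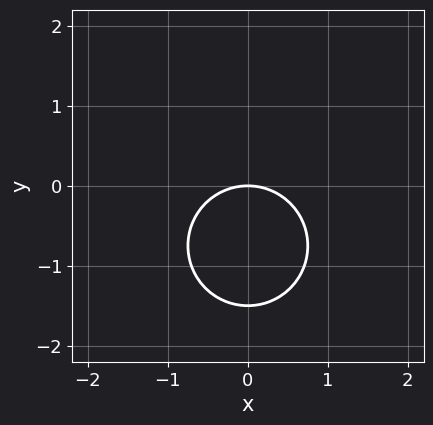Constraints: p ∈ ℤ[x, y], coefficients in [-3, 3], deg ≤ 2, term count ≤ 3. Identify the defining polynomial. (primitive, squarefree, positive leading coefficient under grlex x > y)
2*x^2 + 2*y^2 + 3*y

1. deg p = 2. A generic line meets the curve in up to 2 points.
2. Symmetries: mirror symmetry x ↦ −x ⇒ only even powers of x.
3. From the visible intercepts: it meets the x-axis at x = 0 (among the integer gridlines); one y-axis crossing is at y = 0.
4. Solving for integer coefficients yields p as stated.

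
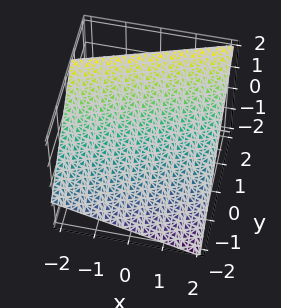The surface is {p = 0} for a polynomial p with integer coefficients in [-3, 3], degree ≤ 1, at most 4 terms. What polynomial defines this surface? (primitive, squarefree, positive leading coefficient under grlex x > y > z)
x - 3*y + 3*z - 2

(a) deg p = 1.
(b) From the axis intercepts and sections: one x-axis crossing is at x = 2.
(c) Assembling these constraints gives the stated polynomial.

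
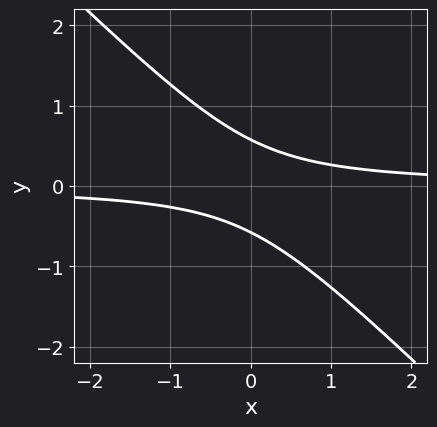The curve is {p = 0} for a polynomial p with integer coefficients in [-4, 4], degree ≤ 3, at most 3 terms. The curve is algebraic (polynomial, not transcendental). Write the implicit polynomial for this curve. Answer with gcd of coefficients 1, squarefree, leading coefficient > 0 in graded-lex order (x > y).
3*x*y + 3*y^2 - 1

1. The degree is 2 — the shape is more complex than any degree-1 curve.
2. Reading off the gridlines: it misses every integer gridline on the x-axis.
3. Assembling these constraints gives the stated polynomial.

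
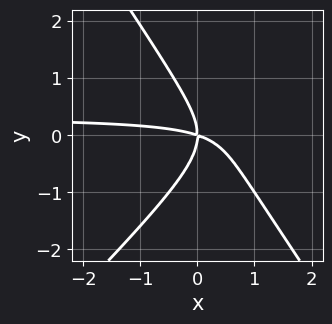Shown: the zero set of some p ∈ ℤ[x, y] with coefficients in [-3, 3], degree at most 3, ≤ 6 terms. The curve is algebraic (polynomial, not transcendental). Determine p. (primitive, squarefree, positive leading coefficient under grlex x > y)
First, deg p = 3.
Next, observable constraints: it crosses the x-axis at the gridline x = 0; it meets the y-axis at y = 0 (among the integer gridlines).
Finally, matching integer coefficients to the picture gives p.

3*x^2*y - x*y^2 - 2*y^3 - x^2 - 3*x*y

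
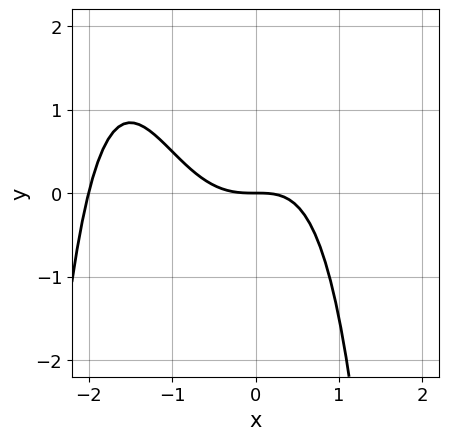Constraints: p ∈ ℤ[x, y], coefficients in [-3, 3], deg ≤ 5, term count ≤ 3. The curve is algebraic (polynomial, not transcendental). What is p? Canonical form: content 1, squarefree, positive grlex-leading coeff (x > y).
1. Degree: a generic line meets the curve in up to 4 points, so deg p = 4.
2. From the visible intercepts: the x-axis gridline crossings are at x ∈ {-2, 0}; it crosses the y-axis at the gridline y = 0.
3. Putting this together gives p.

x^4 + 2*x^3 + 2*y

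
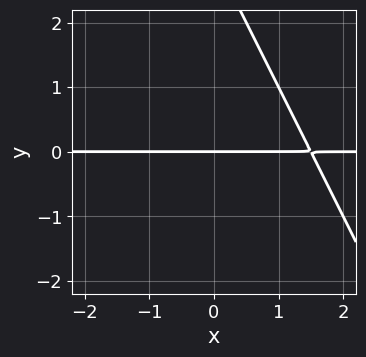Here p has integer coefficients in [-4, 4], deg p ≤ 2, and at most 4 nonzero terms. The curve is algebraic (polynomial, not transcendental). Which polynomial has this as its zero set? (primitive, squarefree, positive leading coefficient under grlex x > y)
First, the degree is 2 — the shape is more complex than any degree-1 curve.
Then, observable constraints: it crosses the y-axis at the gridline y = 0; the visible x-axis segment lies entirely on the curve.
Finally, matching integer coefficients to the picture gives p.

2*x*y + y^2 - 3*y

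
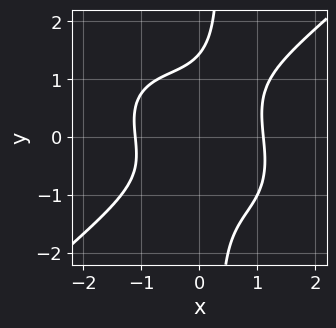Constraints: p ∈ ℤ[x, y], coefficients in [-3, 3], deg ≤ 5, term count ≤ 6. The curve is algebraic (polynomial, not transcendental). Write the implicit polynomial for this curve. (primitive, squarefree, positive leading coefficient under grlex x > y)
deg p = 4.
Matching integer coefficients to the picture gives p.

2*x^4 - 3*x*y^3 + y^3 + x*y - 3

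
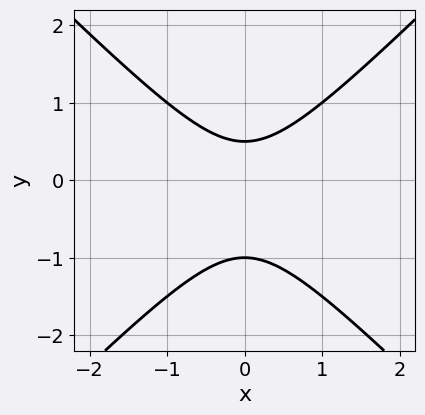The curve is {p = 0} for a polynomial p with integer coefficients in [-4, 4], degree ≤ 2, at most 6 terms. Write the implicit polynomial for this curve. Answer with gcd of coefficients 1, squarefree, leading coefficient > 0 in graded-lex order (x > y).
2*x^2 - 2*y^2 - y + 1

(a) The degree is 2 — a generic line meets the curve in up to 2 points.
(b) Symmetries: the x ↦ −x reflection is a symmetry, so x appears only in even powers.
(c) From the visible intercepts: the curve avoids every integer x-axis point in the box; one y-axis crossing is at y = -1.
(d) Together with the visible shape, these determine p as stated.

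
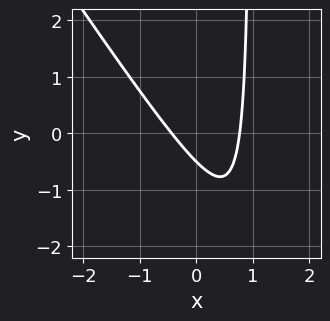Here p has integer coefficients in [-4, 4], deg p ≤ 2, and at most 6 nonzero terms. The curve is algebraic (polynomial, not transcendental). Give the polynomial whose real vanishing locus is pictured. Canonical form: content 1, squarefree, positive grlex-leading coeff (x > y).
3*x^2 + 2*x*y - x - 2*y - 1

(a) The degree is 2 — a generic line meets the curve in up to 2 points.
(b) Putting this together gives p.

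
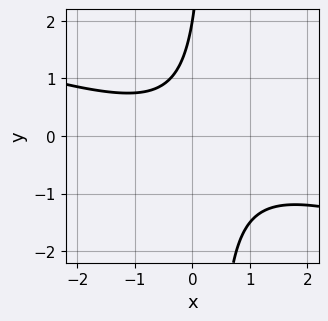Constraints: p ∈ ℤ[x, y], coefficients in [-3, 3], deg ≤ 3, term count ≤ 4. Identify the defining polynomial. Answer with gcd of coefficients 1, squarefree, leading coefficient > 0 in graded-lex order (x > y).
First, degree: a generic line meets the curve in up to 2 points, so deg p = 2.
Then, reading off the gridlines: it misses every integer gridline on the x-axis; it meets the y-axis at y = 2 (among the integer gridlines).
Finally, putting this together gives p.

x^2 + 3*x*y - y + 2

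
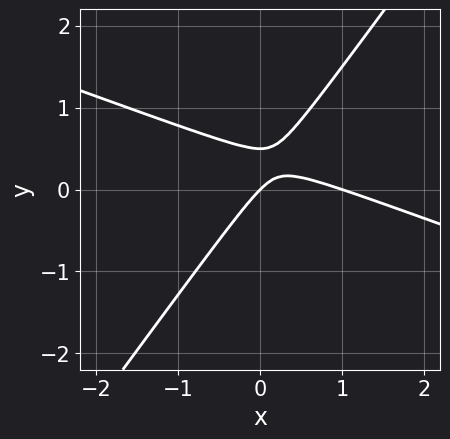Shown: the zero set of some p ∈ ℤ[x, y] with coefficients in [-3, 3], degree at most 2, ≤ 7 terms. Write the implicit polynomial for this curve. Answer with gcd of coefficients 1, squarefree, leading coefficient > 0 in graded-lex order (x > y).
(a) deg p = 2. No degree-1 curve has this shape.
(b) From the visible intercepts: one y-axis crossing is at y = 0; the x-axis gridline crossings are at x ∈ {0, 1}.
(c) These observations pin down the coefficients.

x^2 + 2*x*y - 2*y^2 - x + y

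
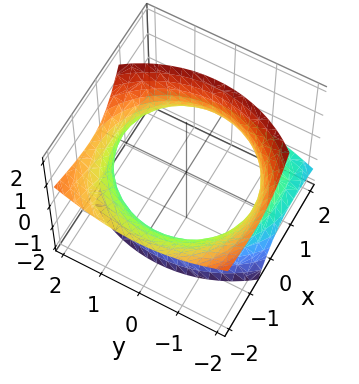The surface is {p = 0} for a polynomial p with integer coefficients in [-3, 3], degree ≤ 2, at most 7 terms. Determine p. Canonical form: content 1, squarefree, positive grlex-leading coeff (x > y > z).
x^2 + 2*x*z + y^2 - z^2 - 3

deg p = 2.
From the axis intercepts and sections: it misses every integer gridline on the z-axis.
The integer polynomial consistent with all of this is the stated p.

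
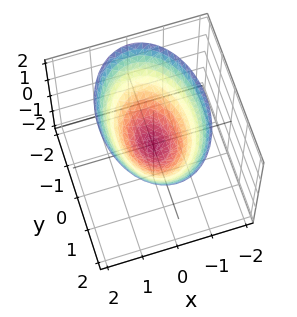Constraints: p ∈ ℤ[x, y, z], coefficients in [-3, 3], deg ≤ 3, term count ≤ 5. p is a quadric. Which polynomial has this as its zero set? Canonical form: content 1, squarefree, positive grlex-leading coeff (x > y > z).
1. The degree is 2 — a paraboloid; a quadric.
2. Symmetries: mirror symmetry y ↦ −y ⇒ only even powers of y; the x ↦ −x reflection is a symmetry, so x appears only in even powers.
3. From the axis intercepts and sections: one z-axis crossing is at z = 0; it crosses the y-axis at the gridline y = 0; it meets the x-axis at x = 0 (among the integer gridlines).
4. These observations pin down the coefficients.

2*x^2 + y^2 - 2*z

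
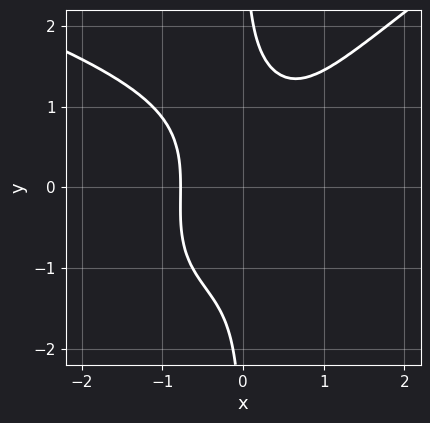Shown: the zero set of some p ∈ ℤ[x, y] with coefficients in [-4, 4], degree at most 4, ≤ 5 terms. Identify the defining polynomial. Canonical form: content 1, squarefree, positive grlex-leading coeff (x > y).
x^2*y^2 - 2*x*y^3 + 3*x^3 - x^2 + 2

First, degree: a generic line meets the curve in up to 4 points, so deg p = 4.
Next, from the axis intercepts and sections: it misses every integer gridline on the y-axis.
Finally, these observations pin down the coefficients.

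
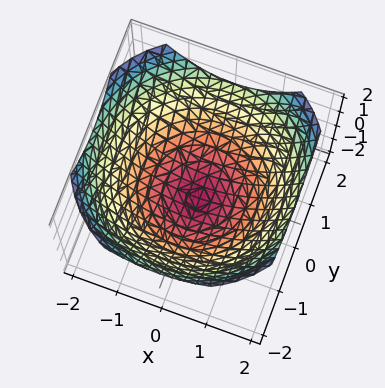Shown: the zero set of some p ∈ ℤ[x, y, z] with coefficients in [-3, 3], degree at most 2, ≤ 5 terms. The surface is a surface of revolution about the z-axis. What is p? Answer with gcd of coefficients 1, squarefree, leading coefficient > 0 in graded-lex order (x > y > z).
1. The degree is 2 — no degree-1 surface has this shape.
2. Symmetry: every cross-section ⟂ z is a circle, so x, y appear only via x² + y².
3. Checking where it meets the axes: a circular section at z = 0 has radius between 1 and 2; one z-axis crossing is at z = -1.
4. Together with the visible shape, these determine p as stated.

x^2 + y^2 - 2*z - 2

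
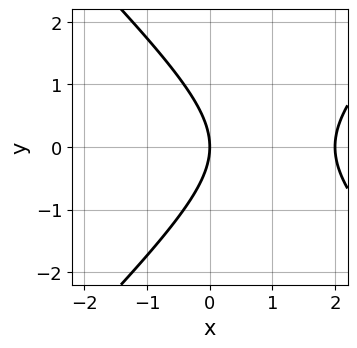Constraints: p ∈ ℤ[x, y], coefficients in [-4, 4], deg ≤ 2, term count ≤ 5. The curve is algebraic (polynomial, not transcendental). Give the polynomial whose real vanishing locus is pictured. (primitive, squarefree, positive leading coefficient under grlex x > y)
(a) Degree: no degree-1 curve has this shape, so deg p = 2.
(b) Symmetries: mirror symmetry y ↦ −y ⇒ only even powers of y.
(c) Observable constraints: it meets the y-axis at y = 0 (among the integer gridlines); the x-axis gridline crossings are at x ∈ {0, 2}.
(d) Assembling these constraints gives the stated polynomial.

x^2 - y^2 - 2*x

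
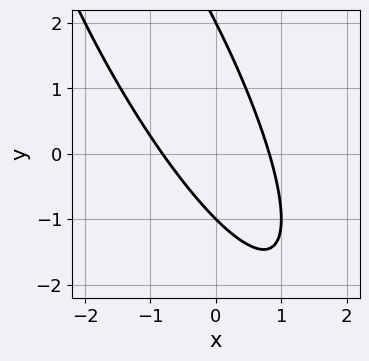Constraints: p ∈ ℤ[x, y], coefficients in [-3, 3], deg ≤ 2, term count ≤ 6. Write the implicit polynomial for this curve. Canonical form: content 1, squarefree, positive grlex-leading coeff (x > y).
(a) Degree: the shape is more complex than any degree-1 curve, so deg p = 2.
(b) From the axis intercepts and sections: among the integer gridlines, it crosses the y-axis at y ∈ {-1, 2}.
(c) Assembling these constraints gives the stated polynomial.

3*x^2 + 3*x*y + y^2 - y - 2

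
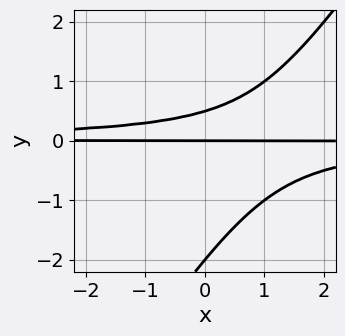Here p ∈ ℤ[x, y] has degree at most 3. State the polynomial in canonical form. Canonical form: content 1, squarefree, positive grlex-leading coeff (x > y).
1. The degree is 3 — the shape is more complex than any degree-2 curve.
2. From the visible intercepts: the y-axis gridline crossings are at y ∈ {-2, 0}; every point of the x-axis in the box is on the curve.
3. Matching integer coefficients to the picture gives p.

3*x*y^2 - 2*y^3 - 3*y^2 + 2*y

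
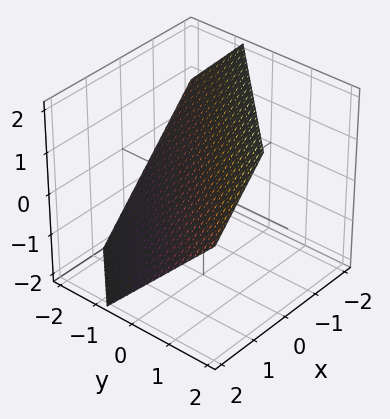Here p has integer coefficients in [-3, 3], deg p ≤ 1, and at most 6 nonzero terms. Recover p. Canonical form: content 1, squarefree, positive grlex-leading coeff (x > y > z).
3*x - 3*y + 3*z - 2

First, deg p = 1. The surface is flat (a plane).
Finally, matching integer coefficients to the picture gives p.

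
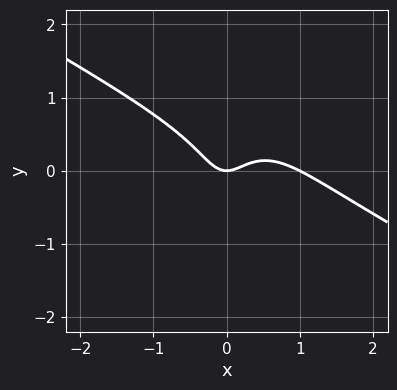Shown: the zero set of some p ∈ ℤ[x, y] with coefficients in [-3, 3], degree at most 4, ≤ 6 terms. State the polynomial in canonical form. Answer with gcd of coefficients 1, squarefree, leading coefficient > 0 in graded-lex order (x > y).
2*x^3 + 3*x^2*y + 2*y^3 - 2*x^2 + y

(a) Degree: the shape is more complex than any degree-2 curve, so deg p = 3.
(b) Checking where it meets the axes: among the integer gridlines, it crosses the x-axis at x ∈ {0, 1}; one y-axis crossing is at y = 0.
(c) Solving for integer coefficients yields p as stated.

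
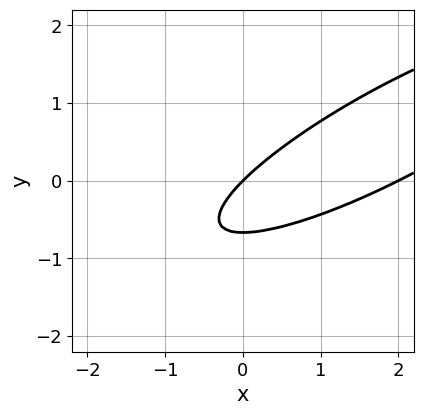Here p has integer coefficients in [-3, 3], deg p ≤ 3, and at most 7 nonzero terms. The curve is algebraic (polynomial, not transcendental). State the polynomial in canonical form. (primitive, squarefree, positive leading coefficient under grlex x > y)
x^2 - 3*x*y + 3*y^2 - 2*x + 2*y

(a) Degree: no degree-1 curve has this shape, so deg p = 2.
(b) Against the integer gridlines: it meets the y-axis at y = 0 (among the integer gridlines); the x-axis gridline crossings are at x ∈ {0, 2}.
(c) Together with the visible shape, these determine p as stated.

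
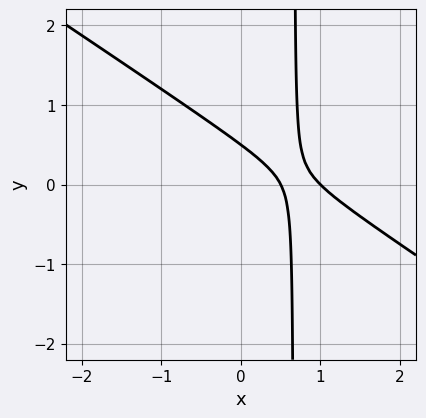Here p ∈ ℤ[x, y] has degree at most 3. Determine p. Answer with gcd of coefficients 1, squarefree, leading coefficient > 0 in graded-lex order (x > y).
2*x^2 + 3*x*y - 3*x - 2*y + 1

deg p = 2. A generic line meets the curve in up to 2 points.
Observable constraints: one x-axis crossing is at x = 1.
The integer polynomial consistent with all of this is the stated p.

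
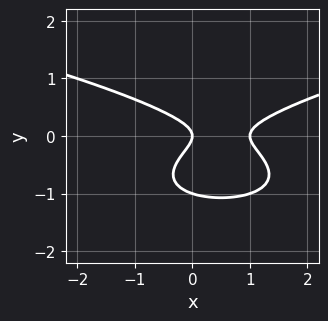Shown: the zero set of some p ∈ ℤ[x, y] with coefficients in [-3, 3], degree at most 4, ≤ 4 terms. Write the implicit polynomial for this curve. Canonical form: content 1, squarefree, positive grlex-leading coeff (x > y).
3*y^3 - x^2 + 3*y^2 + x

(a) deg p = 3.
(b) Checking where it meets the axes: the y-axis gridline crossings are at y ∈ {-1, 0}; among the integer gridlines, it crosses the x-axis at x ∈ {0, 1}.
(c) Matching integer coefficients to the picture gives p.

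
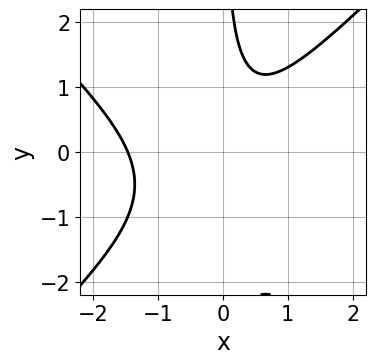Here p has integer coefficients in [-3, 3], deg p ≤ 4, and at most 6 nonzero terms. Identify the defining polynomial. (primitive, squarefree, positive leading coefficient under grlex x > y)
x^3 - x*y^2 + x^2 - x*y + 1

First, the degree is 3 — the shape is more complex than any degree-2 curve.
Next, reading off the gridlines: the curve avoids every integer y-axis point in the box.
Finally, together with the visible shape, these determine p as stated.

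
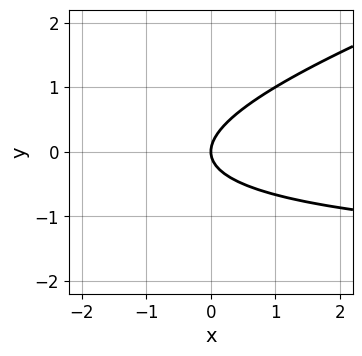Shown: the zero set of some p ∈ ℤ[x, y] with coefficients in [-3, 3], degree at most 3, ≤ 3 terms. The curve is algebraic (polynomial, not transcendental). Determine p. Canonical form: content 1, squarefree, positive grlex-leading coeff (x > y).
x*y - 3*y^2 + 2*x

deg p = 2. A generic line meets the curve in up to 2 points.
Observable constraints: one x-axis crossing is at x = 0; it crosses the y-axis at the gridline y = 0.
Solving for integer coefficients yields p as stated.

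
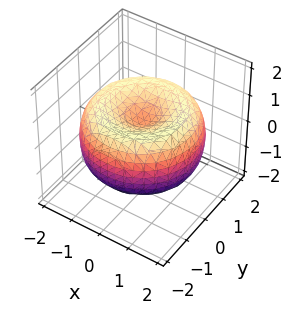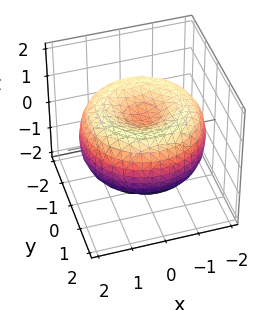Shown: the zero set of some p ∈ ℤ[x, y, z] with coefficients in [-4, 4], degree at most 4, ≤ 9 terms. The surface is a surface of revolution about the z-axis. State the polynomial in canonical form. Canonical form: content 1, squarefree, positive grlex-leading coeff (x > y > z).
x^4 + 2*x^2*y^2 + y^4 - 3*x^2 - 3*y^2 + 3*z^2 - 1

Degree: a generic line meets the surface in up to 4 points, so deg p = 4.
Symmetries: rotational symmetry about the z-axis ⇒ p depends on x, y only through x² + y².
From the axis intercepts and sections: a circular section at z = -1 has radius exactly 1.
These observations pin down the coefficients.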